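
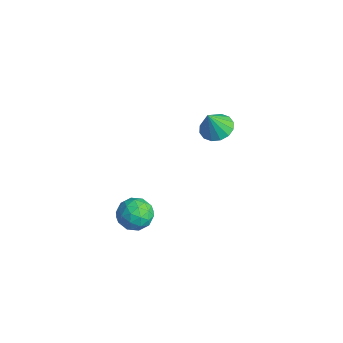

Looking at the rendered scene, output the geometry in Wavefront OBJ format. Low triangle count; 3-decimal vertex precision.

v -0.662 -1.853 1.511
v -0.061 -1.998 1.005
v -1.479 -2.462 0.715
v -0.878 -2.607 0.209
v -0.902 -2.976 0.918
v -0.397 -2.6 1.409
v -1.143 -1.86 0.311
v -0.638 -1.484 0.802
v -0.358 -2.003 0.263
v -0.209 -2.692 0.638
v -1.331 -1.768 1.082
v -1.182 -2.457 1.457
v -0.29 -1.872 1.328
v -1.25 -2.588 0.392
v -1.264 -2.805 0.809
v -0.911 -2.89 0.511
v -0.487 -2.225 1.565
v -0.134 -2.311 1.268
v -0.628 -2.886 1.217
v -1.406 -2.149 0.452
v -1.053 -2.235 0.155
v -0.629 -1.57 1.209
v -0.276 -1.655 0.911
v -0.912 -1.574 0.503
v -0.111 -1.96 0.594
v -0.592 -2.318 0.127
v -0.747 -1.879 0.186
v -0.451 -1.658 0.475
v -0.024 -2.365 0.815
v -0.504 -2.724 0.347
v -0.518 -2.94 0.763
v -0.221 -2.719 1.052
v -0.198 -2.368 0.379
v -1.036 -1.736 1.373
v -1.516 -2.095 0.905
v -1.319 -1.741 0.668
v -1.022 -1.52 0.957
v -0.948 -2.142 1.593
v -1.429 -2.5 1.126
v -1.089 -2.802 1.245
v -0.793 -2.581 1.534
v -1.342 -2.092 1.341
v -3.556 3.039 1.6
v -2.983 3.501 1.746
v -3.444 2.541 2.74
v -3.3 3.694 1.861
v -3.685 3.712 1.906
v -4.036 3.549 1.869
v -4.257 3.25 1.76
v -4.291 2.894 1.608
v -4.128 2.577 1.454
v -3.811 2.384 1.338
v -3.426 2.367 1.293
v -3.076 2.53 1.33
v -2.854 2.829 1.439
v -2.82 3.185 1.591
f 1 38 17
f 38 12 41
f 17 41 6
f 38 41 17
f 1 17 13
f 17 6 18
f 13 18 2
f 17 18 13
f 1 13 22
f 13 2 23
f 22 23 8
f 13 23 22
f 1 22 34
f 22 8 37
f 34 37 11
f 22 37 34
f 1 34 38
f 34 11 42
f 38 42 12
f 34 42 38
f 2 18 29
f 18 6 32
f 29 32 10
f 18 32 29
f 6 41 19
f 41 12 40
f 19 40 5
f 41 40 19
f 12 42 39
f 42 11 35
f 39 35 3
f 42 35 39
f 11 37 36
f 37 8 24
f 36 24 7
f 37 24 36
f 8 23 28
f 23 2 25
f 28 25 9
f 23 25 28
f 4 30 16
f 30 10 31
f 16 31 5
f 30 31 16
f 4 16 14
f 16 5 15
f 14 15 3
f 16 15 14
f 4 14 21
f 14 3 20
f 21 20 7
f 14 20 21
f 4 21 26
f 21 7 27
f 26 27 9
f 21 27 26
f 4 26 30
f 26 9 33
f 30 33 10
f 26 33 30
f 5 31 19
f 31 10 32
f 19 32 6
f 31 32 19
f 3 15 39
f 15 5 40
f 39 40 12
f 15 40 39
f 7 20 36
f 20 3 35
f 36 35 11
f 20 35 36
f 9 27 28
f 27 7 24
f 28 24 8
f 27 24 28
f 10 33 29
f 33 9 25
f 29 25 2
f 33 25 29
f 44 43 46
f 44 46 45
f 46 43 47
f 46 47 45
f 47 43 48
f 47 48 45
f 48 43 49
f 48 49 45
f 49 43 50
f 49 50 45
f 50 43 51
f 50 51 45
f 51 43 52
f 51 52 45
f 52 43 53
f 52 53 45
f 53 43 54
f 53 54 45
f 54 43 55
f 54 55 45
f 55 43 56
f 55 56 45
f 56 43 44
f 56 44 45



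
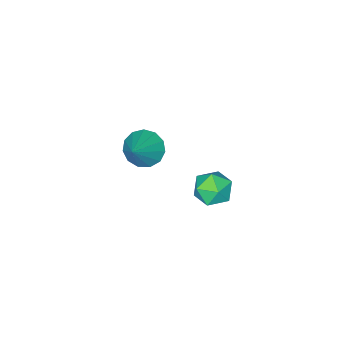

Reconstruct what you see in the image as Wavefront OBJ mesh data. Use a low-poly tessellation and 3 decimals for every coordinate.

v -2.031 4.279 0.015
v -1.624 4.571 -0.608
v -1.416 3.149 -0.112
v -1.009 3.441 -0.735
v -0.866 3.718 0
v -1.246 4.417 0.079
v -1.794 3.303 -0.799
v -2.174 4.002 -0.72
v -1.478 3.968 -1.111
v -0.904 4.224 -0.617
v -2.136 3.496 -0.103
v -1.562 3.752 0.391
v -2.387 -0.705 -2.262
v -1.783 -0.94 -2.78
v -1.313 -0.155 -1.258
v -1.897 -0.502 -2.899
v -2.166 -0.128 -2.816
v -2.505 0.062 -2.556
v -2.807 0.008 -2.203
v -2.976 -0.272 -1.869
v -2.958 -0.689 -1.659
v -2.759 -1.112 -1.641
v -2.442 -1.406 -1.819
v -2.107 -1.477 -2.138
v -1.862 -1.303 -2.497
f 1 12 6
f 1 6 2
f 1 2 8
f 1 8 11
f 1 11 12
f 2 6 10
f 6 12 5
f 12 11 3
f 11 8 7
f 8 2 9
f 4 10 5
f 4 5 3
f 4 3 7
f 4 7 9
f 4 9 10
f 5 10 6
f 3 5 12
f 7 3 11
f 9 7 8
f 10 9 2
f 14 13 16
f 14 16 15
f 16 13 17
f 16 17 15
f 17 13 18
f 17 18 15
f 18 13 19
f 18 19 15
f 19 13 20
f 19 20 15
f 20 13 21
f 20 21 15
f 21 13 22
f 21 22 15
f 22 13 23
f 22 23 15
f 23 13 24
f 23 24 15
f 24 13 25
f 24 25 15
f 25 13 14
f 25 14 15



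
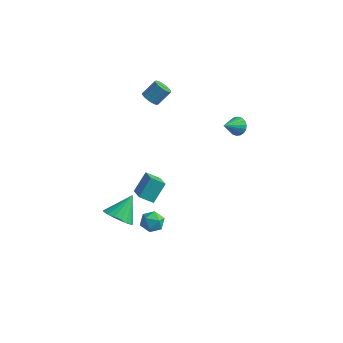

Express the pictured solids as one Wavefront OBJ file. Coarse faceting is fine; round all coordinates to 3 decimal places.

v -2.589 -1.842 -3.647
v -2.42 -0.93 -2.666
v -3.492 -0.947 -4.323
v -3.323 -0.035 -3.342
v -1.897 -1.485 -4.098
v -1.728 -0.573 -3.117
v -2.8 -0.59 -4.774
v -2.631 0.322 -3.793
v -3.54 0.805 2.205
v -3.22 1.05 1.83
v -2.801 1.68 2.601
v -3.12 1.435 2.975
v -3.422 1.188 1.828
v -3.003 1.818 2.598
v -3.648 1.25 1.9
v -3.229 1.88 2.67
v -3.852 1.223 2.032
v -3.433 1.854 2.803
v -3.994 1.114 2.199
v -3.575 1.745 2.969
v -4.046 0.944 2.367
v -3.627 1.574 3.137
v -3.998 0.746 2.503
v -3.579 1.376 3.273
v -3.859 0.56 2.579
v -3.44 1.19 3.35
v -3.657 0.422 2.582
v -3.238 1.052 3.352
v -3.431 0.36 2.51
v -3.012 0.99 3.28
v -3.227 0.386 2.377
v -2.808 1.017 3.148
v -3.085 0.495 2.211
v -2.666 1.126 2.981
v -3.033 0.666 2.043
v -2.614 1.296 2.813
v -3.081 0.864 1.907
v -2.662 1.494 2.677
v -0.759 -3.158 -3.101
v -0.349 -3.402 -3.619
v -0.671 -4.158 -2.561
v -0.261 -4.402 -3.079
v -0.021 -3.9 -2.648
v -0.075 -3.282 -2.982
v -0.945 -4.278 -3.198
v -0.999 -3.66 -3.532
v -0.464 -4.095 -3.68
v 0.106 -3.861 -3.34
v -1.126 -3.699 -2.84
v -0.556 -3.465 -2.5
v -2.865 -3.46 -4.261
v -2.05 -3.276 -4.594
v -2.675 -2.3 -3.159
v -2.289 -3.035 -4.807
v -2.643 -2.878 -4.911
v -3.04 -2.837 -4.886
v -3.403 -2.918 -4.738
v -3.659 -3.107 -4.494
v -3.759 -3.366 -4.205
v -3.681 -3.643 -3.927
v -3.441 -3.884 -3.714
v -3.088 -4.041 -3.61
v -2.69 -4.083 -3.635
v -2.327 -4.001 -3.784
v -2.071 -3.812 -4.027
v -1.972 -3.554 -4.316
v 2.214 0.06 3.167
v 2.708 0.117 3.465
v 1.946 -0.88 3.793
v 2.541 0.257 3.604
v 2.31 0.358 3.656
v 2.059 0.399 3.611
v 1.839 0.374 3.479
v 1.693 0.286 3.285
v 1.65 0.154 3.067
v 1.719 0.003 2.87
v 1.886 -0.137 2.731
v 2.118 -0.238 2.679
v 2.369 -0.28 2.724
v 2.589 -0.254 2.856
v 2.735 -0.167 3.05
v 2.777 -0.034 3.268
f 2 4 1
f 5 2 1
f 1 4 3
f 3 5 1
f 2 8 4
f 6 2 5
f 6 8 2
f 4 8 3
f 7 5 3
f 3 8 7
f 7 6 5
f 8 6 7
f 10 9 13
f 10 13 11
f 11 13 14
f 11 14 12
f 13 9 15
f 13 15 14
f 14 15 16
f 14 16 12
f 15 9 17
f 15 17 16
f 16 17 18
f 16 18 12
f 17 9 19
f 17 19 18
f 18 19 20
f 18 20 12
f 19 9 21
f 19 21 20
f 20 21 22
f 20 22 12
f 21 9 23
f 21 23 22
f 22 23 24
f 22 24 12
f 23 9 25
f 23 25 24
f 24 25 26
f 24 26 12
f 25 9 27
f 25 27 26
f 26 27 28
f 26 28 12
f 27 9 29
f 27 29 28
f 28 29 30
f 28 30 12
f 29 9 31
f 29 31 30
f 30 31 32
f 30 32 12
f 31 9 33
f 31 33 32
f 32 33 34
f 32 34 12
f 33 9 35
f 33 35 34
f 34 35 36
f 34 36 12
f 35 9 37
f 35 37 36
f 36 37 38
f 36 38 12
f 37 9 10
f 37 10 38
f 38 10 11
f 38 11 12
f 39 50 44
f 39 44 40
f 39 40 46
f 39 46 49
f 39 49 50
f 40 44 48
f 44 50 43
f 50 49 41
f 49 46 45
f 46 40 47
f 42 48 43
f 42 43 41
f 42 41 45
f 42 45 47
f 42 47 48
f 43 48 44
f 41 43 50
f 45 41 49
f 47 45 46
f 48 47 40
f 52 51 54
f 52 54 53
f 54 51 55
f 54 55 53
f 55 51 56
f 55 56 53
f 56 51 57
f 56 57 53
f 57 51 58
f 57 58 53
f 58 51 59
f 58 59 53
f 59 51 60
f 59 60 53
f 60 51 61
f 60 61 53
f 61 51 62
f 61 62 53
f 62 51 63
f 62 63 53
f 63 51 64
f 63 64 53
f 64 51 65
f 64 65 53
f 65 51 66
f 65 66 53
f 66 51 52
f 66 52 53
f 68 67 70
f 68 70 69
f 70 67 71
f 70 71 69
f 71 67 72
f 71 72 69
f 72 67 73
f 72 73 69
f 73 67 74
f 73 74 69
f 74 67 75
f 74 75 69
f 75 67 76
f 75 76 69
f 76 67 77
f 76 77 69
f 77 67 78
f 77 78 69
f 78 67 79
f 78 79 69
f 79 67 80
f 79 80 69
f 80 67 81
f 80 81 69
f 81 67 82
f 81 82 69
f 82 67 68
f 82 68 69



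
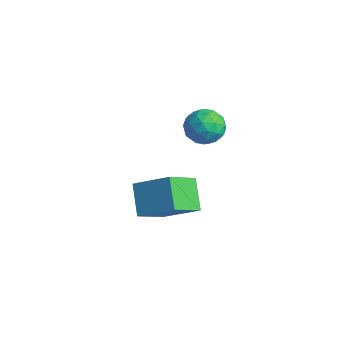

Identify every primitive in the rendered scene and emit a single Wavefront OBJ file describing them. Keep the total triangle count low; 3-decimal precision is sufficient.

v -1.614 0.24 2.464
v -1.029 0.748 1.8
v -0.991 -1.188 1.92
v -0.406 -0.68 1.256
v -0.217 -0.615 2.256
v -0.602 0.268 2.592
v -1.418 -0.708 1.128
v -1.803 0.175 1.464
v -0.908 0.162 0.974
v -0.166 0.22 1.671
v -1.854 -0.66 2.049
v -1.112 -0.602 2.746
v -1.376 0.62 2.18
v -0.644 -1.06 1.54
v -0.533 -1.021 2.128
v -0.189 -0.723 1.738
v -1.125 0.338 2.645
v -0.781 0.636 2.255
v -0.304 -0.165 2.523
v -1.239 -1.076 1.465
v -0.895 -0.778 1.075
v -1.831 0.283 1.982
v -1.487 0.581 1.592
v -1.716 -0.275 1.197
v -0.961 0.573 1.304
v -0.595 -0.266 0.984
v -1.19 -0.283 0.909
v -1.416 0.236 1.106
v -0.525 0.607 1.714
v -0.159 -0.232 1.394
v -0.048 -0.194 1.982
v -0.274 0.325 2.18
v -0.454 0.263 1.228
v -1.861 -0.208 2.326
v -1.495 -1.047 2.006
v -1.746 -0.765 1.54
v -1.972 -0.246 1.738
v -1.425 -0.174 2.736
v -1.059 -1.013 2.416
v -0.604 -0.676 2.614
v -0.83 -0.157 2.811
v -1.566 -0.703 2.492
v -1.942 -3.245 -3.63
v -3.149 -2.677 -2.437
v -2.247 -1.59 -4.728
v -3.455 -1.022 -3.536
v -0.425 -2.258 -2.564
v -1.633 -1.69 -1.372
v -0.731 -0.603 -3.663
v -1.938 -0.035 -2.47
f 1 38 17
f 38 12 41
f 17 41 6
f 38 41 17
f 1 17 13
f 17 6 18
f 13 18 2
f 17 18 13
f 1 13 22
f 13 2 23
f 22 23 8
f 13 23 22
f 1 22 34
f 22 8 37
f 34 37 11
f 22 37 34
f 1 34 38
f 34 11 42
f 38 42 12
f 34 42 38
f 2 18 29
f 18 6 32
f 29 32 10
f 18 32 29
f 6 41 19
f 41 12 40
f 19 40 5
f 41 40 19
f 12 42 39
f 42 11 35
f 39 35 3
f 42 35 39
f 11 37 36
f 37 8 24
f 36 24 7
f 37 24 36
f 8 23 28
f 23 2 25
f 28 25 9
f 23 25 28
f 4 30 16
f 30 10 31
f 16 31 5
f 30 31 16
f 4 16 14
f 16 5 15
f 14 15 3
f 16 15 14
f 4 14 21
f 14 3 20
f 21 20 7
f 14 20 21
f 4 21 26
f 21 7 27
f 26 27 9
f 21 27 26
f 4 26 30
f 26 9 33
f 30 33 10
f 26 33 30
f 5 31 19
f 31 10 32
f 19 32 6
f 31 32 19
f 3 15 39
f 15 5 40
f 39 40 12
f 15 40 39
f 7 20 36
f 20 3 35
f 36 35 11
f 20 35 36
f 9 27 28
f 27 7 24
f 28 24 8
f 27 24 28
f 10 33 29
f 33 9 25
f 29 25 2
f 33 25 29
f 44 46 43
f 47 44 43
f 43 46 45
f 45 47 43
f 44 50 46
f 48 44 47
f 48 50 44
f 46 50 45
f 49 47 45
f 45 50 49
f 49 48 47
f 50 48 49



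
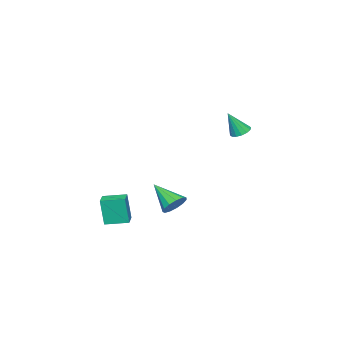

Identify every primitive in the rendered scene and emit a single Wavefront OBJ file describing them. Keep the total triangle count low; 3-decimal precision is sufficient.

v 1.458 -3.725 -4.564
v 1.475 -3.961 -2.961
v 0.877 -2.598 -4.392
v 0.894 -2.834 -2.789
v 2.286 -3.306 -4.511
v 2.303 -3.542 -2.908
v 1.705 -2.179 -4.339
v 1.722 -2.415 -2.736
v -0.108 3.176 2.525
v 0.428 3.264 2.355
v 0.368 2.724 3.795
v 0.344 3.519 2.477
v 0.139 3.682 2.613
v -0.133 3.71 2.724
v -0.398 3.594 2.783
v -0.586 3.366 2.772
v -0.645 3.088 2.695
v -0.561 2.833 2.573
v -0.355 2.67 2.437
v -0.084 2.643 2.326
v 0.181 2.758 2.267
v 0.369 2.986 2.278
v -0.468 -0.831 -3.596
v 0.287 -0.981 -3.61
v -0.732 -2.269 -2.544
v 0.221 -0.72 -3.27
v -0.065 -0.494 -3.033
v -0.478 -0.376 -2.975
v -0.888 -0.402 -3.114
v -1.165 -0.565 -3.406
v -1.221 -0.812 -3.758
v -1.038 -1.065 -4.058
v -0.674 -1.245 -4.212
v -0.244 -1.293 -4.17
v 0.114 -1.194 -3.946
f 2 4 1
f 5 2 1
f 1 4 3
f 3 5 1
f 2 8 4
f 6 2 5
f 6 8 2
f 4 8 3
f 7 5 3
f 3 8 7
f 7 6 5
f 8 6 7
f 10 9 12
f 10 12 11
f 12 9 13
f 12 13 11
f 13 9 14
f 13 14 11
f 14 9 15
f 14 15 11
f 15 9 16
f 15 16 11
f 16 9 17
f 16 17 11
f 17 9 18
f 17 18 11
f 18 9 19
f 18 19 11
f 19 9 20
f 19 20 11
f 20 9 21
f 20 21 11
f 21 9 22
f 21 22 11
f 22 9 10
f 22 10 11
f 24 23 26
f 24 26 25
f 26 23 27
f 26 27 25
f 27 23 28
f 27 28 25
f 28 23 29
f 28 29 25
f 29 23 30
f 29 30 25
f 30 23 31
f 30 31 25
f 31 23 32
f 31 32 25
f 32 23 33
f 32 33 25
f 33 23 34
f 33 34 25
f 34 23 35
f 34 35 25
f 35 23 24
f 35 24 25



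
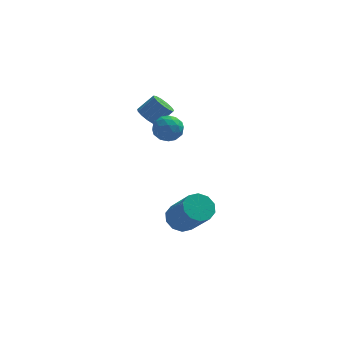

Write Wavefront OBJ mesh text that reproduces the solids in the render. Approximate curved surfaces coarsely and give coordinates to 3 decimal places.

v -4.181 3.106 1.862
v -3.771 2.712 1.568
v -3.029 2.92 2.325
v -3.439 3.314 2.618
v -3.717 3.039 1.425
v -2.975 3.247 2.182
v -3.811 3.387 1.422
v -3.069 3.595 2.178
v -4.022 3.646 1.557
v -3.28 3.854 2.314
v -4.284 3.734 1.79
v -3.542 3.942 2.547
v -4.513 3.622 2.045
v -3.771 3.83 2.802
v -4.636 3.346 2.242
v -3.894 3.554 2.999
v -4.615 2.994 2.318
v -3.873 3.202 3.075
v -4.456 2.678 2.249
v -3.714 2.886 3.006
v -4.21 2.497 2.057
v -3.468 2.705 2.814
v -3.954 2.51 1.803
v -3.213 2.718 2.56
v -2.71 1.48 -3.911
v -2.007 1.859 -3.966
v -1.248 0.679 -2.404
v -1.95 0.3 -2.349
v -2.289 2.105 -3.643
v -1.53 0.926 -2.081
v -2.732 2.113 -3.423
v -1.972 0.933 -1.86
v -3.166 1.879 -3.389
v -2.406 0.699 -1.826
v -3.426 1.492 -3.554
v -2.666 0.312 -1.992
v -3.412 1.101 -3.856
v -2.653 -0.079 -2.294
v -3.13 0.854 -4.179
v -2.371 -0.325 -2.617
v -2.688 0.847 -4.4
v -1.928 -0.333 -2.837
v -2.254 1.081 -4.434
v -1.494 -0.099 -2.871
v -1.994 1.468 -4.268
v -1.234 0.288 -2.706
v -3.134 1.661 2.223
v -2.684 1.247 2.669
v -3.956 0.753 2.211
v -3.506 0.339 2.657
v -3.845 0.958 2.931
v -3.337 1.519 2.939
v -3.303 0.481 1.941
v -2.795 1.042 1.949
v -2.788 0.517 2.495
v -3.123 0.812 3.107
v -3.517 1.188 1.773
v -3.852 1.483 2.385
v -2.836 1.533 2.448
v -3.804 0.467 2.432
v -4.003 0.83 2.594
v -3.738 0.587 2.856
v -3.22 1.693 2.606
v -2.956 1.45 2.868
v -3.638 1.28 3.022
v -3.684 0.55 2.012
v -3.42 0.307 2.274
v -2.902 1.413 2.024
v -2.637 1.17 2.286
v -3.002 0.72 1.858
v -2.634 0.861 2.607
v -3.117 0.328 2.6
v -2.998 0.411 2.179
v -2.699 0.741 2.184
v -2.83 1.035 2.967
v -3.314 0.501 2.959
v -3.513 0.865 3.12
v -3.214 1.195 3.125
v -2.892 0.606 2.864
v -3.326 1.499 1.921
v -3.81 0.965 1.913
v -3.426 0.805 1.755
v -3.127 1.135 1.76
v -3.523 1.672 2.28
v -4.006 1.139 2.273
v -3.941 1.259 2.696
v -3.642 1.589 2.701
v -3.748 1.394 2.016
f 2 1 5
f 2 5 3
f 3 5 6
f 3 6 4
f 5 1 7
f 5 7 6
f 6 7 8
f 6 8 4
f 7 1 9
f 7 9 8
f 8 9 10
f 8 10 4
f 9 1 11
f 9 11 10
f 10 11 12
f 10 12 4
f 11 1 13
f 11 13 12
f 12 13 14
f 12 14 4
f 13 1 15
f 13 15 14
f 14 15 16
f 14 16 4
f 15 1 17
f 15 17 16
f 16 17 18
f 16 18 4
f 17 1 19
f 17 19 18
f 18 19 20
f 18 20 4
f 19 1 21
f 19 21 20
f 20 21 22
f 20 22 4
f 21 1 23
f 21 23 22
f 22 23 24
f 22 24 4
f 23 1 2
f 23 2 24
f 24 2 3
f 24 3 4
f 26 25 29
f 26 29 27
f 27 29 30
f 27 30 28
f 29 25 31
f 29 31 30
f 30 31 32
f 30 32 28
f 31 25 33
f 31 33 32
f 32 33 34
f 32 34 28
f 33 25 35
f 33 35 34
f 34 35 36
f 34 36 28
f 35 25 37
f 35 37 36
f 36 37 38
f 36 38 28
f 37 25 39
f 37 39 38
f 38 39 40
f 38 40 28
f 39 25 41
f 39 41 40
f 40 41 42
f 40 42 28
f 41 25 43
f 41 43 42
f 42 43 44
f 42 44 28
f 43 25 45
f 43 45 44
f 44 45 46
f 44 46 28
f 45 25 26
f 45 26 46
f 46 26 27
f 46 27 28
f 47 84 63
f 84 58 87
f 63 87 52
f 84 87 63
f 47 63 59
f 63 52 64
f 59 64 48
f 63 64 59
f 47 59 68
f 59 48 69
f 68 69 54
f 59 69 68
f 47 68 80
f 68 54 83
f 80 83 57
f 68 83 80
f 47 80 84
f 80 57 88
f 84 88 58
f 80 88 84
f 48 64 75
f 64 52 78
f 75 78 56
f 64 78 75
f 52 87 65
f 87 58 86
f 65 86 51
f 87 86 65
f 58 88 85
f 88 57 81
f 85 81 49
f 88 81 85
f 57 83 82
f 83 54 70
f 82 70 53
f 83 70 82
f 54 69 74
f 69 48 71
f 74 71 55
f 69 71 74
f 50 76 62
f 76 56 77
f 62 77 51
f 76 77 62
f 50 62 60
f 62 51 61
f 60 61 49
f 62 61 60
f 50 60 67
f 60 49 66
f 67 66 53
f 60 66 67
f 50 67 72
f 67 53 73
f 72 73 55
f 67 73 72
f 50 72 76
f 72 55 79
f 76 79 56
f 72 79 76
f 51 77 65
f 77 56 78
f 65 78 52
f 77 78 65
f 49 61 85
f 61 51 86
f 85 86 58
f 61 86 85
f 53 66 82
f 66 49 81
f 82 81 57
f 66 81 82
f 55 73 74
f 73 53 70
f 74 70 54
f 73 70 74
f 56 79 75
f 79 55 71
f 75 71 48
f 79 71 75



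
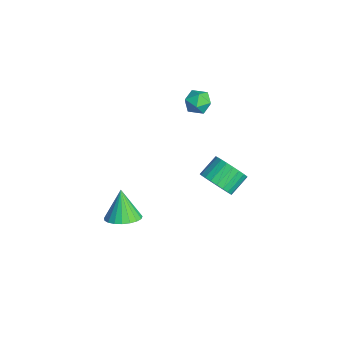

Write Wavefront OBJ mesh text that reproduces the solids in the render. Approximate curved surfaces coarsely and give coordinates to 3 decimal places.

v 2.748 -3.726 -0.63
v 3.5 -3.595 -0.28
v 2.092 -3.654 0.75
v 3.393 -3.269 -0.348
v 3.175 -3.023 -0.464
v 2.883 -2.898 -0.61
v 2.568 -2.916 -0.759
v 2.283 -3.075 -0.885
v 2.079 -3.346 -0.968
v 1.991 -3.683 -0.992
v 2.033 -4.027 -0.954
v 2.199 -4.32 -0.859
v 2.46 -4.51 -0.726
v 2.77 -4.564 -0.575
v 3.077 -4.474 -0.434
v 3.327 -4.254 -0.327
v 3.476 -3.943 -0.273
v -0.001 1.255 -2.234
v 0.797 1.368 -1.813
v 0.32 2.257 -1.145
v -0.479 2.145 -1.566
v 0.831 1.592 -2.086
v 0.354 2.481 -1.419
v 0.738 1.764 -2.383
v 0.261 2.653 -1.715
v 0.533 1.859 -2.656
v 0.056 2.748 -1.988
v 0.246 1.862 -2.865
v -0.231 2.751 -2.198
v -0.079 1.773 -2.978
v -0.556 2.662 -2.311
v -0.391 1.605 -2.978
v -0.869 2.494 -2.31
v -0.645 1.384 -2.864
v -1.122 2.273 -2.197
v -0.8 1.143 -2.655
v -1.277 2.032 -1.987
v -0.834 0.919 -2.381
v -1.311 1.808 -1.714
v -0.741 0.747 -2.085
v -1.218 1.636 -1.417
v -0.536 0.652 -1.812
v -1.013 1.541 -1.144
v -0.249 0.649 -1.602
v -0.726 1.538 -0.935
v 0.076 0.738 -1.489
v -0.401 1.627 -0.822
v 0.389 0.906 -1.49
v -0.089 1.795 -0.822
v 0.642 1.127 -1.603
v 0.165 2.016 -0.936
v -0.597 0.994 4.1
v 0.095 0.936 3.976
v -0.775 0.004 3.564
v -0.083 -0.054 3.44
v -0.33 -0.115 4.097
v -0.22 0.497 4.429
v -0.46 0.443 3.111
v -0.35 1.055 3.443
v 0.179 0.596 3.366
v 0.259 0.251 3.975
v -0.939 0.689 3.565
v -0.859 0.344 4.174
f 2 1 4
f 2 4 3
f 4 1 5
f 4 5 3
f 5 1 6
f 5 6 3
f 6 1 7
f 6 7 3
f 7 1 8
f 7 8 3
f 8 1 9
f 8 9 3
f 9 1 10
f 9 10 3
f 10 1 11
f 10 11 3
f 11 1 12
f 11 12 3
f 12 1 13
f 12 13 3
f 13 1 14
f 13 14 3
f 14 1 15
f 14 15 3
f 15 1 16
f 15 16 3
f 16 1 17
f 16 17 3
f 17 1 2
f 17 2 3
f 19 18 22
f 19 22 20
f 20 22 23
f 20 23 21
f 22 18 24
f 22 24 23
f 23 24 25
f 23 25 21
f 24 18 26
f 24 26 25
f 25 26 27
f 25 27 21
f 26 18 28
f 26 28 27
f 27 28 29
f 27 29 21
f 28 18 30
f 28 30 29
f 29 30 31
f 29 31 21
f 30 18 32
f 30 32 31
f 31 32 33
f 31 33 21
f 32 18 34
f 32 34 33
f 33 34 35
f 33 35 21
f 34 18 36
f 34 36 35
f 35 36 37
f 35 37 21
f 36 18 38
f 36 38 37
f 37 38 39
f 37 39 21
f 38 18 40
f 38 40 39
f 39 40 41
f 39 41 21
f 40 18 42
f 40 42 41
f 41 42 43
f 41 43 21
f 42 18 44
f 42 44 43
f 43 44 45
f 43 45 21
f 44 18 46
f 44 46 45
f 45 46 47
f 45 47 21
f 46 18 48
f 46 48 47
f 47 48 49
f 47 49 21
f 48 18 50
f 48 50 49
f 49 50 51
f 49 51 21
f 50 18 19
f 50 19 51
f 51 19 20
f 51 20 21
f 52 63 57
f 52 57 53
f 52 53 59
f 52 59 62
f 52 62 63
f 53 57 61
f 57 63 56
f 63 62 54
f 62 59 58
f 59 53 60
f 55 61 56
f 55 56 54
f 55 54 58
f 55 58 60
f 55 60 61
f 56 61 57
f 54 56 63
f 58 54 62
f 60 58 59
f 61 60 53



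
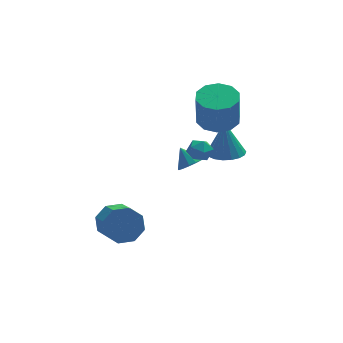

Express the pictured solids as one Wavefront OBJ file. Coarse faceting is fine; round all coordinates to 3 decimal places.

v 3.092 1.708 -1.769
v 4.021 1.574 -1.729
v 3.048 1.992 0.169
v 3.989 1.986 -1.79
v 3.779 2.344 -1.847
v 3.433 2.575 -1.889
v 3.02 2.635 -1.907
v 2.62 2.511 -1.898
v 2.314 2.228 -1.863
v 2.162 1.842 -1.81
v 2.194 1.429 -1.749
v 2.404 1.072 -1.691
v 2.75 0.84 -1.65
v 3.164 0.781 -1.632
v 3.563 0.905 -1.641
v 3.869 1.188 -1.676
v 1.417 1.63 -2.311
v 2.047 1.619 -1.963
v 0.983 2.19 -1.509
v 2.058 1.927 -2.172
v 1.897 2.156 -2.419
v 1.607 2.243 -2.636
v 1.267 2.166 -2.767
v 0.966 1.946 -2.775
v 0.787 1.641 -2.659
v 0.776 1.332 -2.45
v 0.937 1.104 -2.203
v 1.226 1.017 -1.985
v 1.567 1.093 -1.855
v 1.867 1.314 -1.846
v -2.6 -1.455 -3.505
v -2.188 -1.85 -4.314
v -2.027 -3.219 -3.563
v -2.44 -2.825 -2.755
v -1.676 -1.536 -3.851
v -1.515 -2.906 -3.101
v -1.706 -1.175 -3.186
v -1.545 -2.545 -2.435
v -2.26 -0.978 -2.707
v -2.099 -2.348 -1.957
v -3.013 -1.061 -2.697
v -2.852 -2.43 -1.946
v -3.525 -1.374 -3.159
v -3.364 -2.744 -2.409
v -3.495 -1.735 -3.825
v -3.334 -3.105 -3.074
v -2.941 -1.932 -4.303
v -2.78 -3.302 -3.553
v 0.685 -3.321 2.427
v 1.14 -3.447 2.861
v 0.38 -4.313 2.459
v 0.835 -4.439 2.893
v 0.334 -4.072 3.051
v 0.522 -3.46 3.032
v 0.998 -4.3 2.288
v 1.186 -3.688 2.269
v 1.334 -4.052 2.775
v 0.923 -3.911 3.247
v 0.597 -3.849 2.073
v 0.186 -3.708 2.545
v 2.657 1.581 0.737
v 3.447 2.231 0.924
v 3.332 1.85 2.731
v 2.543 1.199 2.543
v 2.9 2.567 0.96
v 2.786 2.186 2.767
v 2.26 2.526 0.911
v 2.146 2.145 2.718
v 1.772 2.124 0.795
v 1.658 1.743 2.602
v 1.622 1.514 0.657
v 1.508 1.133 2.464
v 1.868 0.93 0.549
v 1.753 0.549 2.356
v 2.414 0.594 0.513
v 2.3 0.213 2.32
v 3.054 0.635 0.562
v 2.94 0.254 2.369
v 3.542 1.037 0.678
v 3.428 0.656 2.485
v 3.692 1.647 0.816
v 3.578 1.266 2.623
f 2 1 4
f 2 4 3
f 4 1 5
f 4 5 3
f 5 1 6
f 5 6 3
f 6 1 7
f 6 7 3
f 7 1 8
f 7 8 3
f 8 1 9
f 8 9 3
f 9 1 10
f 9 10 3
f 10 1 11
f 10 11 3
f 11 1 12
f 11 12 3
f 12 1 13
f 12 13 3
f 13 1 14
f 13 14 3
f 14 1 15
f 14 15 3
f 15 1 16
f 15 16 3
f 16 1 2
f 16 2 3
f 18 17 20
f 18 20 19
f 20 17 21
f 20 21 19
f 21 17 22
f 21 22 19
f 22 17 23
f 22 23 19
f 23 17 24
f 23 24 19
f 24 17 25
f 24 25 19
f 25 17 26
f 25 26 19
f 26 17 27
f 26 27 19
f 27 17 28
f 27 28 19
f 28 17 29
f 28 29 19
f 29 17 30
f 29 30 19
f 30 17 18
f 30 18 19
f 32 31 35
f 32 35 33
f 33 35 36
f 33 36 34
f 35 31 37
f 35 37 36
f 36 37 38
f 36 38 34
f 37 31 39
f 37 39 38
f 38 39 40
f 38 40 34
f 39 31 41
f 39 41 40
f 40 41 42
f 40 42 34
f 41 31 43
f 41 43 42
f 42 43 44
f 42 44 34
f 43 31 45
f 43 45 44
f 44 45 46
f 44 46 34
f 45 31 47
f 45 47 46
f 46 47 48
f 46 48 34
f 47 31 32
f 47 32 48
f 48 32 33
f 48 33 34
f 49 60 54
f 49 54 50
f 49 50 56
f 49 56 59
f 49 59 60
f 50 54 58
f 54 60 53
f 60 59 51
f 59 56 55
f 56 50 57
f 52 58 53
f 52 53 51
f 52 51 55
f 52 55 57
f 52 57 58
f 53 58 54
f 51 53 60
f 55 51 59
f 57 55 56
f 58 57 50
f 62 61 65
f 62 65 63
f 63 65 66
f 63 66 64
f 65 61 67
f 65 67 66
f 66 67 68
f 66 68 64
f 67 61 69
f 67 69 68
f 68 69 70
f 68 70 64
f 69 61 71
f 69 71 70
f 70 71 72
f 70 72 64
f 71 61 73
f 71 73 72
f 72 73 74
f 72 74 64
f 73 61 75
f 73 75 74
f 74 75 76
f 74 76 64
f 75 61 77
f 75 77 76
f 76 77 78
f 76 78 64
f 77 61 79
f 77 79 78
f 78 79 80
f 78 80 64
f 79 61 81
f 79 81 80
f 80 81 82
f 80 82 64
f 81 61 62
f 81 62 82
f 82 62 63
f 82 63 64



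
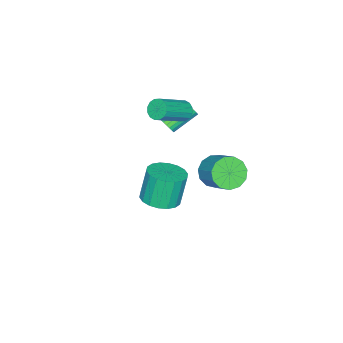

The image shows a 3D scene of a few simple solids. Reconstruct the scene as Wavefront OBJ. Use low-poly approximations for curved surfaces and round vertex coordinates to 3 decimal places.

v -3.03 -2.697 -1.551
v -2.864 -2.895 -1.112
v -4.044 -2.242 -0.37
v -4.21 -2.043 -0.809
v -2.763 -2.709 -1.117
v -3.944 -2.055 -0.374
v -2.709 -2.52 -1.196
v -3.889 -1.866 -0.454
v -2.71 -2.362 -1.338
v -3.89 -1.708 -0.595
v -2.766 -2.261 -1.516
v -3.947 -1.608 -0.773
v -2.869 -2.236 -1.7
v -4.049 -1.583 -0.958
v -2.998 -2.291 -1.859
v -4.179 -1.637 -1.116
v -3.134 -2.416 -1.964
v -4.314 -1.762 -1.222
v -3.251 -2.589 -1.998
v -4.432 -1.936 -1.256
v -3.33 -2.781 -1.955
v -4.511 -2.128 -1.212
v -3.357 -2.958 -1.842
v -4.538 -2.305 -1.099
v -3.328 -3.091 -1.678
v -4.508 -2.437 -0.936
v -3.247 -3.155 -1.493
v -4.427 -2.501 -0.751
v -3.128 -3.14 -1.318
v -4.309 -2.486 -0.576
v -2.993 -3.048 -1.183
v -4.173 -2.394 -0.441
v -3.472 -0.236 -4.323
v -2.959 0.079 -5.046
v -2.295 1.17 -4.099
v -2.808 0.856 -3.377
v -3.409 0.357 -5.05
v -2.746 1.448 -4.104
v -3.88 0.447 -4.824
v -3.217 1.538 -3.878
v -4.221 0.32 -4.439
v -3.557 1.412 -3.493
v -4.324 0.017 -4.018
v -3.661 1.108 -3.071
v -4.156 -0.367 -3.693
v -3.493 0.725 -2.746
v -3.772 -0.709 -3.568
v -3.108 0.383 -2.621
v -3.291 -0.9 -3.684
v -2.628 0.191 -2.737
v -2.869 -0.881 -4.002
v -2.205 0.21 -3.055
v -2.637 -0.657 -4.422
v -1.974 0.434 -3.476
v -2.671 -0.299 -4.811
v -2.007 0.792 -3.865
v -3.285 -1.966 -0.306
v -2.924 -1.892 -0.779
v -1.414 -2.4 0.293
v -1.775 -2.474 0.766
v -2.93 -1.615 -0.639
v -1.421 -2.123 0.433
v -3.032 -1.432 -0.409
v -1.522 -1.94 0.663
v -3.201 -1.392 -0.152
v -1.691 -1.9 0.92
v -3.393 -1.506 0.064
v -1.883 -2.014 1.136
v -3.556 -1.743 0.181
v -2.046 -2.252 1.253
v -3.646 -2.04 0.167
v -2.136 -2.548 1.239
v -3.639 -2.317 0.027
v -2.13 -2.825 1.099
v -3.538 -2.5 -0.203
v -2.028 -3.008 0.869
v -3.369 -2.54 -0.46
v -1.859 -3.048 0.612
v -3.177 -2.426 -0.676
v -1.667 -2.934 0.396
v -3.014 -2.188 -0.793
v -1.504 -2.697 0.279
v 2.32 0.082 -1.318
v 2.862 -0.669 -1.11
v 2.383 -0.573 0.487
v 1.84 0.178 0.278
v 3.126 -0.344 -1.051
v 2.647 -0.247 0.546
v 3.229 0.066 -1.045
v 2.75 0.162 0.552
v 3.152 0.479 -1.093
v 2.673 0.575 0.504
v 2.911 0.813 -1.185
v 2.432 0.91 0.412
v 2.552 1.003 -1.304
v 2.073 1.099 0.293
v 2.147 1.01 -1.426
v 1.668 1.106 0.171
v 1.777 0.833 -1.527
v 1.298 0.929 0.07
v 1.513 0.507 -1.586
v 1.034 0.604 0.011
v 1.41 0.098 -1.592
v 0.931 0.194 0.005
v 1.487 -0.315 -1.544
v 1.008 -0.219 0.053
v 1.728 -0.65 -1.452
v 1.249 -0.553 0.145
v 2.087 -0.839 -1.333
v 1.608 -0.743 0.264
v 2.492 -0.846 -1.211
v 2.013 -0.75 0.386
f 2 1 5
f 2 5 3
f 3 5 6
f 3 6 4
f 5 1 7
f 5 7 6
f 6 7 8
f 6 8 4
f 7 1 9
f 7 9 8
f 8 9 10
f 8 10 4
f 9 1 11
f 9 11 10
f 10 11 12
f 10 12 4
f 11 1 13
f 11 13 12
f 12 13 14
f 12 14 4
f 13 1 15
f 13 15 14
f 14 15 16
f 14 16 4
f 15 1 17
f 15 17 16
f 16 17 18
f 16 18 4
f 17 1 19
f 17 19 18
f 18 19 20
f 18 20 4
f 19 1 21
f 19 21 20
f 20 21 22
f 20 22 4
f 21 1 23
f 21 23 22
f 22 23 24
f 22 24 4
f 23 1 25
f 23 25 24
f 24 25 26
f 24 26 4
f 25 1 27
f 25 27 26
f 26 27 28
f 26 28 4
f 27 1 29
f 27 29 28
f 28 29 30
f 28 30 4
f 29 1 31
f 29 31 30
f 30 31 32
f 30 32 4
f 31 1 2
f 31 2 32
f 32 2 3
f 32 3 4
f 34 33 37
f 34 37 35
f 35 37 38
f 35 38 36
f 37 33 39
f 37 39 38
f 38 39 40
f 38 40 36
f 39 33 41
f 39 41 40
f 40 41 42
f 40 42 36
f 41 33 43
f 41 43 42
f 42 43 44
f 42 44 36
f 43 33 45
f 43 45 44
f 44 45 46
f 44 46 36
f 45 33 47
f 45 47 46
f 46 47 48
f 46 48 36
f 47 33 49
f 47 49 48
f 48 49 50
f 48 50 36
f 49 33 51
f 49 51 50
f 50 51 52
f 50 52 36
f 51 33 53
f 51 53 52
f 52 53 54
f 52 54 36
f 53 33 55
f 53 55 54
f 54 55 56
f 54 56 36
f 55 33 34
f 55 34 56
f 56 34 35
f 56 35 36
f 58 57 61
f 58 61 59
f 59 61 62
f 59 62 60
f 61 57 63
f 61 63 62
f 62 63 64
f 62 64 60
f 63 57 65
f 63 65 64
f 64 65 66
f 64 66 60
f 65 57 67
f 65 67 66
f 66 67 68
f 66 68 60
f 67 57 69
f 67 69 68
f 68 69 70
f 68 70 60
f 69 57 71
f 69 71 70
f 70 71 72
f 70 72 60
f 71 57 73
f 71 73 72
f 72 73 74
f 72 74 60
f 73 57 75
f 73 75 74
f 74 75 76
f 74 76 60
f 75 57 77
f 75 77 76
f 76 77 78
f 76 78 60
f 77 57 79
f 77 79 78
f 78 79 80
f 78 80 60
f 79 57 81
f 79 81 80
f 80 81 82
f 80 82 60
f 81 57 58
f 81 58 82
f 82 58 59
f 82 59 60
f 84 83 87
f 84 87 85
f 85 87 88
f 85 88 86
f 87 83 89
f 87 89 88
f 88 89 90
f 88 90 86
f 89 83 91
f 89 91 90
f 90 91 92
f 90 92 86
f 91 83 93
f 91 93 92
f 92 93 94
f 92 94 86
f 93 83 95
f 93 95 94
f 94 95 96
f 94 96 86
f 95 83 97
f 95 97 96
f 96 97 98
f 96 98 86
f 97 83 99
f 97 99 98
f 98 99 100
f 98 100 86
f 99 83 101
f 99 101 100
f 100 101 102
f 100 102 86
f 101 83 103
f 101 103 102
f 102 103 104
f 102 104 86
f 103 83 105
f 103 105 104
f 104 105 106
f 104 106 86
f 105 83 107
f 105 107 106
f 106 107 108
f 106 108 86
f 107 83 109
f 107 109 108
f 108 109 110
f 108 110 86
f 109 83 111
f 109 111 110
f 110 111 112
f 110 112 86
f 111 83 84
f 111 84 112
f 112 84 85
f 112 85 86



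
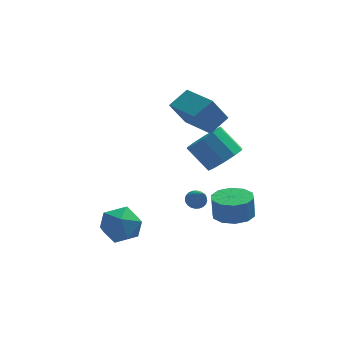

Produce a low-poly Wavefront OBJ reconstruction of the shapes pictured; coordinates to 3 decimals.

v 0.768 1.439 1.88
v -0.024 1.112 3.266
v -0.254 3.136 1.696
v -1.046 2.809 3.083
v 1.666 2.051 2.537
v 0.874 1.724 3.924
v 0.644 3.748 2.354
v -0.148 3.421 3.74
v -0.05 -0.153 -1.593
v 0.368 0.116 -1.409
v 0.23 -1.427 -0.367
v 0.215 0.194 -1.293
v 0.022 0.219 -1.223
v -0.182 0.188 -1.209
v -0.365 0.104 -1.254
v -0.501 -0.018 -1.35
v -0.569 -0.161 -1.483
v -0.557 -0.303 -1.633
v -0.468 -0.422 -1.777
v -0.316 -0.5 -1.893
v -0.123 -0.526 -1.963
v 0.081 -0.494 -1.977
v 0.265 -0.411 -1.933
v 0.401 -0.288 -1.837
v 0.468 -0.145 -1.703
v 0.456 -0.003 -1.553
v -3.65 -2.137 -2.081
v -2.89 -2.111 -1.28
v -4.49 -3.469 -1.24
v -3.73 -3.443 -0.439
v -4.443 -2.607 -0.551
v -3.923 -1.784 -1.071
v -3.457 -3.796 -1.449
v -2.937 -2.973 -1.969
v -2.77 -3.136 -0.89
v -3.38 -2.402 -0.335
v -4 -3.178 -2.185
v -4.61 -2.444 -1.63
v 1.583 2.272 -0.499
v 2.333 2.12 0.22
v 1.366 2.835 1.379
v 0.617 2.988 0.659
v 2.433 2.699 -0.054
v 1.466 3.415 1.105
v 2.209 3.116 -0.498
v 1.242 3.831 0.66
v 1.746 3.21 -0.943
v 0.779 3.925 0.216
v 1.221 2.946 -1.218
v 0.254 3.662 -0.06
v 0.834 2.425 -1.219
v -0.133 3.14 -0.06
v 0.734 1.845 -0.945
v -0.233 2.561 0.214
v 0.958 1.429 -0.5
v -0.009 2.144 0.658
v 1.421 1.335 -0.056
v 0.454 2.05 1.103
v 1.946 1.598 0.22
v 0.979 2.314 1.378
v 1.706 -0.191 -2.713
v 2.339 0.609 -2.741
v 2.286 0.691 -1.555
v 1.654 -0.109 -1.527
v 1.748 0.825 -2.782
v 1.695 0.908 -1.596
v 1.142 0.654 -2.797
v 1.089 0.737 -1.611
v 0.751 0.16 -2.78
v 0.698 0.242 -1.594
v 0.725 -0.469 -2.737
v 0.672 -0.386 -1.551
v 1.074 -0.991 -2.685
v 1.021 -0.909 -1.499
v 1.665 -1.208 -2.644
v 1.612 -1.125 -1.458
v 2.271 -1.037 -2.629
v 2.218 -0.954 -1.443
v 2.662 -0.542 -2.646
v 2.609 -0.46 -1.46
v 2.688 0.086 -2.689
v 2.635 0.169 -1.503
f 2 4 1
f 5 2 1
f 1 4 3
f 3 5 1
f 2 8 4
f 6 2 5
f 6 8 2
f 4 8 3
f 7 5 3
f 3 8 7
f 7 6 5
f 8 6 7
f 10 9 12
f 10 12 11
f 12 9 13
f 12 13 11
f 13 9 14
f 13 14 11
f 14 9 15
f 14 15 11
f 15 9 16
f 15 16 11
f 16 9 17
f 16 17 11
f 17 9 18
f 17 18 11
f 18 9 19
f 18 19 11
f 19 9 20
f 19 20 11
f 20 9 21
f 20 21 11
f 21 9 22
f 21 22 11
f 22 9 23
f 22 23 11
f 23 9 24
f 23 24 11
f 24 9 25
f 24 25 11
f 25 9 26
f 25 26 11
f 26 9 10
f 26 10 11
f 27 38 32
f 27 32 28
f 27 28 34
f 27 34 37
f 27 37 38
f 28 32 36
f 32 38 31
f 38 37 29
f 37 34 33
f 34 28 35
f 30 36 31
f 30 31 29
f 30 29 33
f 30 33 35
f 30 35 36
f 31 36 32
f 29 31 38
f 33 29 37
f 35 33 34
f 36 35 28
f 40 39 43
f 40 43 41
f 41 43 44
f 41 44 42
f 43 39 45
f 43 45 44
f 44 45 46
f 44 46 42
f 45 39 47
f 45 47 46
f 46 47 48
f 46 48 42
f 47 39 49
f 47 49 48
f 48 49 50
f 48 50 42
f 49 39 51
f 49 51 50
f 50 51 52
f 50 52 42
f 51 39 53
f 51 53 52
f 52 53 54
f 52 54 42
f 53 39 55
f 53 55 54
f 54 55 56
f 54 56 42
f 55 39 57
f 55 57 56
f 56 57 58
f 56 58 42
f 57 39 59
f 57 59 58
f 58 59 60
f 58 60 42
f 59 39 40
f 59 40 60
f 60 40 41
f 60 41 42
f 62 61 65
f 62 65 63
f 63 65 66
f 63 66 64
f 65 61 67
f 65 67 66
f 66 67 68
f 66 68 64
f 67 61 69
f 67 69 68
f 68 69 70
f 68 70 64
f 69 61 71
f 69 71 70
f 70 71 72
f 70 72 64
f 71 61 73
f 71 73 72
f 72 73 74
f 72 74 64
f 73 61 75
f 73 75 74
f 74 75 76
f 74 76 64
f 75 61 77
f 75 77 76
f 76 77 78
f 76 78 64
f 77 61 79
f 77 79 78
f 78 79 80
f 78 80 64
f 79 61 81
f 79 81 80
f 80 81 82
f 80 82 64
f 81 61 62
f 81 62 82
f 82 62 63
f 82 63 64



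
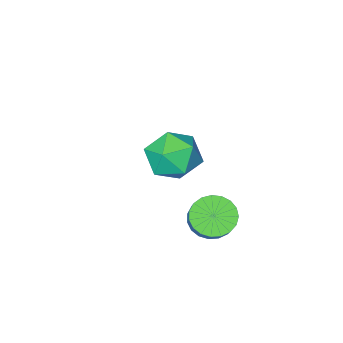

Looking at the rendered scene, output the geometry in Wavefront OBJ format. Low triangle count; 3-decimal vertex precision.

v 0.869 0.968 -2.585
v 1.697 0.904 -2.903
v 2.12 1.668 -1.953
v 1.291 1.732 -1.635
v 1.568 1.2 -3.083
v 1.991 1.964 -2.133
v 1.318 1.456 -3.178
v 1.741 2.22 -2.228
v 0.991 1.628 -3.17
v 1.414 2.392 -2.22
v 0.642 1.685 -3.061
v 1.065 2.449 -2.111
v 0.332 1.619 -2.869
v 0.755 2.383 -1.919
v 0.115 1.44 -2.629
v 0.538 2.204 -1.679
v 0.028 1.179 -2.381
v 0.451 1.943 -1.431
v 0.087 0.882 -2.168
v 0.51 1.646 -1.218
v 0.281 0.6 -2.027
v 0.704 1.364 -1.077
v 0.576 0.381 -1.983
v 0.999 1.145 -1.033
v 0.922 0.264 -2.043
v 1.345 1.028 -1.093
v 1.259 0.269 -2.196
v 1.682 1.033 -1.247
v 1.528 0.394 -2.417
v 1.951 1.158 -1.467
v 1.683 0.619 -2.667
v 2.106 1.383 -1.717
v 0.505 -2.808 -2.354
v 1.067 -2.935 -1.77
v -0.285 -2.872 -1.606
v 0.94 -2.326 -1.852
v 0.558 -1.999 -2.228
v 0.146 -2.146 -2.677
v -0.056 -2.68 -2.937
v 0.071 -3.289 -2.855
v 0.453 -3.616 -2.479
v 0.865 -3.47 -2.03
v 2.303 1.399 1.011
v 2.826 0.766 1.811
v 1.334 -0.086 0.469
v 1.857 -0.719 1.269
v 1.113 0.095 1.579
v 1.712 1.013 1.914
v 2.448 -0.333 0.366
v 3.047 0.585 0.701
v 2.916 -0.304 1.412
v 2.091 -0.04 2.162
v 2.069 0.72 0.118
v 1.244 0.984 0.868
f 2 1 5
f 2 5 3
f 3 5 6
f 3 6 4
f 5 1 7
f 5 7 6
f 6 7 8
f 6 8 4
f 7 1 9
f 7 9 8
f 8 9 10
f 8 10 4
f 9 1 11
f 9 11 10
f 10 11 12
f 10 12 4
f 11 1 13
f 11 13 12
f 12 13 14
f 12 14 4
f 13 1 15
f 13 15 14
f 14 15 16
f 14 16 4
f 15 1 17
f 15 17 16
f 16 17 18
f 16 18 4
f 17 1 19
f 17 19 18
f 18 19 20
f 18 20 4
f 19 1 21
f 19 21 20
f 20 21 22
f 20 22 4
f 21 1 23
f 21 23 22
f 22 23 24
f 22 24 4
f 23 1 25
f 23 25 24
f 24 25 26
f 24 26 4
f 25 1 27
f 25 27 26
f 26 27 28
f 26 28 4
f 27 1 29
f 27 29 28
f 28 29 30
f 28 30 4
f 29 1 31
f 29 31 30
f 30 31 32
f 30 32 4
f 31 1 2
f 31 2 32
f 32 2 3
f 32 3 4
f 34 33 36
f 34 36 35
f 36 33 37
f 36 37 35
f 37 33 38
f 37 38 35
f 38 33 39
f 38 39 35
f 39 33 40
f 39 40 35
f 40 33 41
f 40 41 35
f 41 33 42
f 41 42 35
f 42 33 34
f 42 34 35
f 43 54 48
f 43 48 44
f 43 44 50
f 43 50 53
f 43 53 54
f 44 48 52
f 48 54 47
f 54 53 45
f 53 50 49
f 50 44 51
f 46 52 47
f 46 47 45
f 46 45 49
f 46 49 51
f 46 51 52
f 47 52 48
f 45 47 54
f 49 45 53
f 51 49 50
f 52 51 44



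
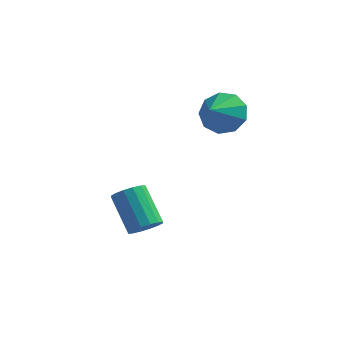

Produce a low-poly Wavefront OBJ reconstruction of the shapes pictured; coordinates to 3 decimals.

v 0.833 0.575 1.291
v 1.573 0.749 1.693
v 0.707 -0.455 1.969
v 1.124 0.995 1.983
v 0.539 1.044 1.949
v 0.091 0.874 1.608
v -0.01 0.564 1.118
v 0.284 0.259 0.709
v 0.834 0.102 0.573
v 1.384 0.167 0.772
v 1.676 0.422 1.215
v -0.888 -2.049 -3.015
v -0.424 -2.106 -2.608
v -1.309 -1.368 -1.497
v -1.772 -1.311 -1.905
v -0.372 -1.824 -2.754
v -1.257 -1.087 -1.643
v -0.459 -1.603 -2.969
v -1.344 -0.866 -1.859
v -0.66 -1.502 -3.198
v -1.545 -0.764 -2.087
v -0.923 -1.547 -3.377
v -1.807 -0.809 -2.267
v -1.176 -1.726 -3.459
v -2.06 -0.988 -2.349
v -1.351 -1.992 -3.423
v -2.236 -1.254 -2.312
v -1.403 -2.273 -3.277
v -2.288 -1.536 -2.166
v -1.316 -2.494 -3.061
v -2.201 -1.757 -1.951
v -1.115 -2.596 -2.833
v -2 -1.858 -1.722
v -0.853 -2.551 -2.653
v -1.737 -1.813 -1.543
v -0.6 -2.372 -2.571
v -1.484 -1.634 -1.461
f 2 1 4
f 2 4 3
f 4 1 5
f 4 5 3
f 5 1 6
f 5 6 3
f 6 1 7
f 6 7 3
f 7 1 8
f 7 8 3
f 8 1 9
f 8 9 3
f 9 1 10
f 9 10 3
f 10 1 11
f 10 11 3
f 11 1 2
f 11 2 3
f 13 12 16
f 13 16 14
f 14 16 17
f 14 17 15
f 16 12 18
f 16 18 17
f 17 18 19
f 17 19 15
f 18 12 20
f 18 20 19
f 19 20 21
f 19 21 15
f 20 12 22
f 20 22 21
f 21 22 23
f 21 23 15
f 22 12 24
f 22 24 23
f 23 24 25
f 23 25 15
f 24 12 26
f 24 26 25
f 25 26 27
f 25 27 15
f 26 12 28
f 26 28 27
f 27 28 29
f 27 29 15
f 28 12 30
f 28 30 29
f 29 30 31
f 29 31 15
f 30 12 32
f 30 32 31
f 31 32 33
f 31 33 15
f 32 12 34
f 32 34 33
f 33 34 35
f 33 35 15
f 34 12 36
f 34 36 35
f 35 36 37
f 35 37 15
f 36 12 13
f 36 13 37
f 37 13 14
f 37 14 15



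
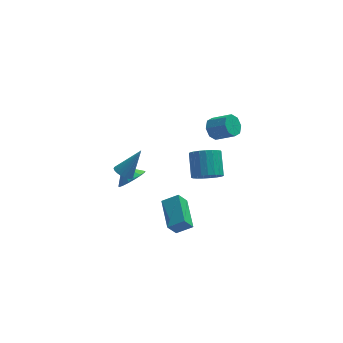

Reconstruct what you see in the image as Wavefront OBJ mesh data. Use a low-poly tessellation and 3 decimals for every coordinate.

v 3.1 -0.564 3.053
v 3.588 -0.207 2.645
v 4.589 -0.739 3.379
v 4.1 -1.096 3.787
v 3.422 0.09 3.088
v 4.422 -0.441 3.822
v 3.066 0.004 3.51
v 4.067 -0.528 4.244
v 2.73 -0.415 3.665
v 3.731 -0.947 4.399
v 2.611 -0.921 3.461
v 3.612 -1.453 4.195
v 2.778 -1.219 3.018
v 3.778 -1.75 3.752
v 3.133 -1.132 2.596
v 4.134 -1.664 3.33
v 3.469 -0.713 2.441
v 4.47 -1.245 3.175
v 0.178 -4.376 -1.967
v 1.117 -4.434 -1.417
v 0.012 -2.443 -1.478
v 0.952 -2.502 -0.929
v 0.688 -4.118 -2.811
v 1.628 -4.177 -2.262
v 0.523 -2.186 -2.323
v 1.462 -2.244 -1.773
v 2.705 -1.222 -0.658
v 3.274 -0.765 -1.219
v 3.264 0.519 -0.182
v 2.695 0.062 0.378
v 2.93 -0.66 -1.351
v 2.921 0.623 -0.315
v 2.548 -0.653 -1.364
v 2.538 0.631 -0.327
v 2.193 -0.744 -1.255
v 2.183 0.54 -0.218
v 1.926 -0.917 -1.042
v 1.917 0.366 -0.006
v 1.794 -1.144 -0.764
v 1.785 0.14 0.273
v 1.82 -1.383 -0.467
v 1.81 -0.1 0.57
v 1.998 -1.595 -0.203
v 1.989 -0.312 0.834
v 2.299 -1.742 -0.018
v 2.289 -0.459 1.019
v 2.67 -1.8 0.057
v 2.66 -0.516 1.093
v 3.047 -1.757 0.007
v 3.037 -0.473 1.044
v 3.365 -1.622 -0.157
v 3.355 -0.338 0.88
v 3.568 -1.417 -0.408
v 3.559 -0.134 0.629
v 3.623 -1.179 -0.703
v 3.613 0.104 0.334
v 3.518 -0.948 -0.989
v 3.509 0.335 0.047
v -2.074 -2.379 1.23
v -1.807 -1.925 0.903
v -1.046 -1.921 2.71
v -2.01 -1.804 1.007
v -2.224 -1.783 1.149
v -2.412 -1.865 1.305
v -2.542 -2.036 1.448
v -2.591 -2.266 1.553
v -2.55 -2.516 1.602
v -2.427 -2.742 1.587
v -2.243 -2.905 1.51
v -2.03 -2.978 1.385
v -1.825 -2.947 1.232
v -1.662 -2.818 1.079
v -1.571 -2.613 0.953
v -1.566 -2.367 0.874
v -1.65 -2.124 0.856
v -1.318 2.649 -4.331
v -0.5 3.022 -3.996
v -1.862 3.211 -3.629
v -0.626 3.314 -4.328
v -0.911 3.453 -4.66
v -1.289 3.408 -4.917
v -1.674 3.189 -5.04
v -1.978 2.847 -5
v -2.13 2.458 -4.807
v -2.097 2.114 -4.504
v -1.885 1.892 -4.162
v -1.543 1.844 -3.859
v -1.15 1.98 -3.663
v -0.796 2.269 -3.621
v -0.561 2.645 -3.741
f 2 1 5
f 2 5 3
f 3 5 6
f 3 6 4
f 5 1 7
f 5 7 6
f 6 7 8
f 6 8 4
f 7 1 9
f 7 9 8
f 8 9 10
f 8 10 4
f 9 1 11
f 9 11 10
f 10 11 12
f 10 12 4
f 11 1 13
f 11 13 12
f 12 13 14
f 12 14 4
f 13 1 15
f 13 15 14
f 14 15 16
f 14 16 4
f 15 1 17
f 15 17 16
f 16 17 18
f 16 18 4
f 17 1 2
f 17 2 18
f 18 2 3
f 18 3 4
f 20 22 19
f 23 20 19
f 19 22 21
f 21 23 19
f 20 26 22
f 24 20 23
f 24 26 20
f 22 26 21
f 25 23 21
f 21 26 25
f 25 24 23
f 26 24 25
f 28 27 31
f 28 31 29
f 29 31 32
f 29 32 30
f 31 27 33
f 31 33 32
f 32 33 34
f 32 34 30
f 33 27 35
f 33 35 34
f 34 35 36
f 34 36 30
f 35 27 37
f 35 37 36
f 36 37 38
f 36 38 30
f 37 27 39
f 37 39 38
f 38 39 40
f 38 40 30
f 39 27 41
f 39 41 40
f 40 41 42
f 40 42 30
f 41 27 43
f 41 43 42
f 42 43 44
f 42 44 30
f 43 27 45
f 43 45 44
f 44 45 46
f 44 46 30
f 45 27 47
f 45 47 46
f 46 47 48
f 46 48 30
f 47 27 49
f 47 49 48
f 48 49 50
f 48 50 30
f 49 27 51
f 49 51 50
f 50 51 52
f 50 52 30
f 51 27 53
f 51 53 52
f 52 53 54
f 52 54 30
f 53 27 55
f 53 55 54
f 54 55 56
f 54 56 30
f 55 27 57
f 55 57 56
f 56 57 58
f 56 58 30
f 57 27 28
f 57 28 58
f 58 28 29
f 58 29 30
f 60 59 62
f 60 62 61
f 62 59 63
f 62 63 61
f 63 59 64
f 63 64 61
f 64 59 65
f 64 65 61
f 65 59 66
f 65 66 61
f 66 59 67
f 66 67 61
f 67 59 68
f 67 68 61
f 68 59 69
f 68 69 61
f 69 59 70
f 69 70 61
f 70 59 71
f 70 71 61
f 71 59 72
f 71 72 61
f 72 59 73
f 72 73 61
f 73 59 74
f 73 74 61
f 74 59 75
f 74 75 61
f 75 59 60
f 75 60 61
f 77 76 79
f 77 79 78
f 79 76 80
f 79 80 78
f 80 76 81
f 80 81 78
f 81 76 82
f 81 82 78
f 82 76 83
f 82 83 78
f 83 76 84
f 83 84 78
f 84 76 85
f 84 85 78
f 85 76 86
f 85 86 78
f 86 76 87
f 86 87 78
f 87 76 88
f 87 88 78
f 88 76 89
f 88 89 78
f 89 76 90
f 89 90 78
f 90 76 77
f 90 77 78



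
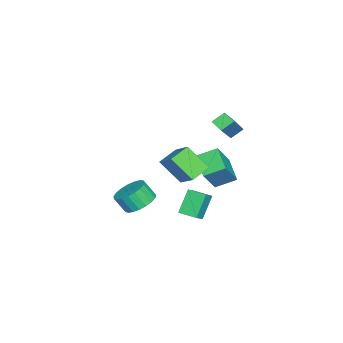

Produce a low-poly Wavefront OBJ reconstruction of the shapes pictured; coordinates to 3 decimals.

v 0.743 1.763 2.877
v 1.908 2.801 4.064
v 0.91 3.005 1.628
v 2.074 4.043 2.814
v 1.726 1.177 2.426
v 2.89 2.215 3.612
v 1.892 2.419 1.176
v 3.057 3.457 2.363
v -4.086 2.885 1.757
v -4.58 3.461 2.295
v -3.681 3.543 1.426
v -4.175 4.118 1.964
v -2.645 2.742 3.236
v -3.139 3.317 3.774
v -2.24 3.399 2.905
v -2.734 3.975 3.443
v 1.08 -0.13 -1.581
v 1.682 -0.795 -2.046
v 1.701 -1.436 -1.103
v 1.1 -0.77 -0.639
v 1.96 -0.532 -1.873
v 1.979 -1.173 -0.93
v 2.086 -0.2 -1.649
v 2.105 -0.84 -0.707
v 2.038 0.145 -1.414
v 2.057 -0.496 -0.471
v 1.824 0.442 -1.208
v 1.844 -0.199 -0.265
v 1.482 0.64 -1.066
v 1.502 -0 -0.123
v 1.071 0.706 -1.013
v 1.09 0.065 -0.071
v 0.661 0.626 -1.059
v 0.68 -0.015 -0.116
v 0.324 0.416 -1.195
v 0.343 -0.225 -0.252
v 0.117 0.112 -1.398
v 0.136 -0.529 -0.455
v 0.077 -0.234 -1.632
v 0.096 -0.875 -0.689
v 0.211 -0.562 -1.858
v 0.23 -1.203 -0.915
v 0.495 -0.815 -2.036
v 0.514 -1.456 -1.093
v 0.88 -0.95 -2.135
v 0.899 -1.591 -1.192
v 1.3 -0.943 -2.139
v 1.319 -1.584 -1.196
v -1.918 2.728 -0.028
v -2.363 3.839 0.53
v -0.699 3.548 -0.687
v -1.144 4.658 -0.129
v -0.856 2.382 1.509
v -1.301 3.492 2.067
v 0.363 3.201 0.85
v -0.082 4.312 1.408
v 3.575 3.18 -0.014
v 2.646 3.413 1.217
v 3.775 4.22 -0.06
v 2.846 4.453 1.171
v 4.294 3.067 0.549
v 3.365 3.3 1.78
v 4.494 4.107 0.503
v 3.565 4.34 1.734
f 2 4 1
f 5 2 1
f 1 4 3
f 3 5 1
f 2 8 4
f 6 2 5
f 6 8 2
f 4 8 3
f 7 5 3
f 3 8 7
f 7 6 5
f 8 6 7
f 10 12 9
f 13 10 9
f 9 12 11
f 11 13 9
f 10 16 12
f 14 10 13
f 14 16 10
f 12 16 11
f 15 13 11
f 11 16 15
f 15 14 13
f 16 14 15
f 18 17 21
f 18 21 19
f 19 21 22
f 19 22 20
f 21 17 23
f 21 23 22
f 22 23 24
f 22 24 20
f 23 17 25
f 23 25 24
f 24 25 26
f 24 26 20
f 25 17 27
f 25 27 26
f 26 27 28
f 26 28 20
f 27 17 29
f 27 29 28
f 28 29 30
f 28 30 20
f 29 17 31
f 29 31 30
f 30 31 32
f 30 32 20
f 31 17 33
f 31 33 32
f 32 33 34
f 32 34 20
f 33 17 35
f 33 35 34
f 34 35 36
f 34 36 20
f 35 17 37
f 35 37 36
f 36 37 38
f 36 38 20
f 37 17 39
f 37 39 38
f 38 39 40
f 38 40 20
f 39 17 41
f 39 41 40
f 40 41 42
f 40 42 20
f 41 17 43
f 41 43 42
f 42 43 44
f 42 44 20
f 43 17 45
f 43 45 44
f 44 45 46
f 44 46 20
f 45 17 47
f 45 47 46
f 46 47 48
f 46 48 20
f 47 17 18
f 47 18 48
f 48 18 19
f 48 19 20
f 50 52 49
f 53 50 49
f 49 52 51
f 51 53 49
f 50 56 52
f 54 50 53
f 54 56 50
f 52 56 51
f 55 53 51
f 51 56 55
f 55 54 53
f 56 54 55
f 58 60 57
f 61 58 57
f 57 60 59
f 59 61 57
f 58 64 60
f 62 58 61
f 62 64 58
f 60 64 59
f 63 61 59
f 59 64 63
f 63 62 61
f 64 62 63



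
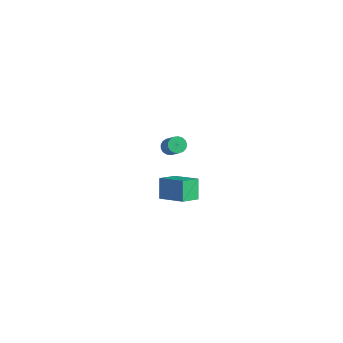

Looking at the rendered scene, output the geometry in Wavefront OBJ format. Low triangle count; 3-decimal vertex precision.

v -0.925 -2.765 3.335
v -0.604 -3.015 2.995
v 0.387 -3.524 4.305
v 0.065 -3.275 4.645
v -0.506 -2.781 3.011
v 0.485 -3.29 4.322
v -0.504 -2.544 3.102
v 0.487 -3.053 4.413
v -0.598 -2.358 3.246
v 0.392 -2.867 4.556
v -0.768 -2.265 3.41
v 0.223 -2.774 4.721
v -0.974 -2.287 3.557
v 0.017 -2.796 4.868
v -1.168 -2.418 3.653
v -0.177 -2.927 4.964
v -1.307 -2.629 3.676
v -0.316 -3.138 4.987
v -1.359 -2.871 3.621
v -0.368 -3.38 4.932
v -1.311 -3.089 3.5
v -0.32 -3.598 4.811
v -1.175 -3.233 3.342
v -0.184 -3.742 4.652
v -0.982 -3.27 3.181
v 0.009 -3.779 4.492
v -0.776 -3.191 3.056
v 0.215 -3.7 4.367
v -2.427 -0.71 -4.343
v -2.586 -1.86 -3.715
v -3.008 -0.06 -3.299
v -3.166 -1.21 -2.671
v -0.814 -0.51 -3.569
v -0.972 -1.66 -2.941
v -1.394 0.14 -2.525
v -1.553 -1.01 -1.897
f 2 1 5
f 2 5 3
f 3 5 6
f 3 6 4
f 5 1 7
f 5 7 6
f 6 7 8
f 6 8 4
f 7 1 9
f 7 9 8
f 8 9 10
f 8 10 4
f 9 1 11
f 9 11 10
f 10 11 12
f 10 12 4
f 11 1 13
f 11 13 12
f 12 13 14
f 12 14 4
f 13 1 15
f 13 15 14
f 14 15 16
f 14 16 4
f 15 1 17
f 15 17 16
f 16 17 18
f 16 18 4
f 17 1 19
f 17 19 18
f 18 19 20
f 18 20 4
f 19 1 21
f 19 21 20
f 20 21 22
f 20 22 4
f 21 1 23
f 21 23 22
f 22 23 24
f 22 24 4
f 23 1 25
f 23 25 24
f 24 25 26
f 24 26 4
f 25 1 27
f 25 27 26
f 26 27 28
f 26 28 4
f 27 1 2
f 27 2 28
f 28 2 3
f 28 3 4
f 30 32 29
f 33 30 29
f 29 32 31
f 31 33 29
f 30 36 32
f 34 30 33
f 34 36 30
f 32 36 31
f 35 33 31
f 31 36 35
f 35 34 33
f 36 34 35



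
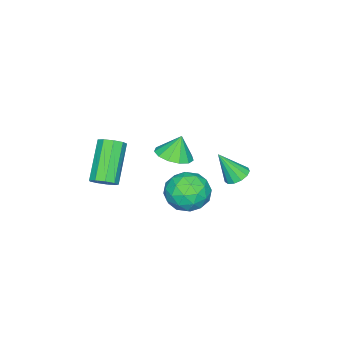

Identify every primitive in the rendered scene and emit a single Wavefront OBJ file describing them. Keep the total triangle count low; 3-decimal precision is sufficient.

v -4.002 3.078 -3.796
v -3.6 3.504 -3.665
v -3.658 2.362 -2.524
v -3.893 3.604 -3.53
v -4.22 3.538 -3.479
v -4.478 3.325 -3.528
v -4.585 3.034 -3.663
v -4.507 2.757 -3.84
v -4.268 2.582 -4.003
v -3.945 2.564 -4.101
v -3.64 2.709 -4.101
v -3.449 2.972 -4.005
v -3.435 3.268 -3.843
v 0.099 3.992 -0.956
v 1.067 4.149 -1.078
v 0.173 2.751 -1.962
v 1.141 2.908 -2.084
v 0.8 2.579 -1.217
v 0.754 3.346 -0.595
v 0.486 3.554 -2.445
v 0.44 4.321 -1.823
v 1.306 3.879 -1.998
v 1.5 3.276 -1.239
v -0.26 3.624 -1.801
v -0.066 3.021 -1.042
v 0.576 4.18 -0.929
v 0.664 2.72 -2.111
v 0.463 2.527 -1.601
v 1.032 2.619 -1.673
v 0.392 3.708 -0.645
v 0.961 3.8 -0.717
v 0.804 2.877 -0.798
v 0.279 3.1 -2.323
v 0.848 3.192 -2.395
v 0.208 4.281 -1.367
v 0.777 4.373 -1.439
v 0.436 4.023 -2.242
v 1.286 4.113 -1.542
v 1.33 3.383 -2.133
v 0.945 3.763 -2.345
v 0.918 4.214 -1.979
v 1.4 3.759 -1.096
v 1.444 3.029 -1.686
v 1.243 2.835 -1.177
v 1.216 3.286 -0.812
v 1.541 3.6 -1.636
v -0.204 3.871 -1.354
v -0.16 3.141 -1.944
v 0.024 3.614 -2.228
v -0.003 4.065 -1.863
v -0.09 3.517 -0.907
v -0.046 2.787 -1.498
v 0.322 2.686 -1.061
v 0.295 3.137 -0.695
v -0.301 3.3 -1.404
v 1.637 0.275 -1.586
v 1.957 0.567 -1.185
v 0.622 0.117 0.207
v 0.303 -0.175 -0.194
v 1.692 0.816 -1.359
v 0.357 0.367 0.033
v 1.401 0.813 -1.639
v 0.066 0.363 -0.247
v 1.221 0.557 -1.894
v -0.114 0.108 -0.502
v 1.236 0.17 -2.005
v -0.099 -0.28 -0.613
v 1.438 -0.169 -1.92
v 0.104 -0.618 -0.528
v 1.734 -0.3 -1.679
v 0.399 -0.749 -0.287
v 1.985 -0.162 -1.394
v 0.65 -0.611 -0.002
v 2.073 0.18 -1.199
v 0.738 -0.269 0.193
v -1.155 1.772 -1.159
v -0.587 2.359 -1.086
v -1.465 1.948 -0.161
v -0.969 2.566 -1.242
v -1.411 2.522 -1.371
v -1.771 2.239 -1.433
v -1.935 1.808 -1.408
v -1.852 1.365 -1.304
v -1.547 1.052 -1.154
v -1.118 0.967 -1.006
v -0.701 1.138 -0.906
v -0.427 1.51 -0.887
v -0.385 1.965 -0.954
f 2 1 4
f 2 4 3
f 4 1 5
f 4 5 3
f 5 1 6
f 5 6 3
f 6 1 7
f 6 7 3
f 7 1 8
f 7 8 3
f 8 1 9
f 8 9 3
f 9 1 10
f 9 10 3
f 10 1 11
f 10 11 3
f 11 1 12
f 11 12 3
f 12 1 13
f 12 13 3
f 13 1 2
f 13 2 3
f 14 51 30
f 51 25 54
f 30 54 19
f 51 54 30
f 14 30 26
f 30 19 31
f 26 31 15
f 30 31 26
f 14 26 35
f 26 15 36
f 35 36 21
f 26 36 35
f 14 35 47
f 35 21 50
f 47 50 24
f 35 50 47
f 14 47 51
f 47 24 55
f 51 55 25
f 47 55 51
f 15 31 42
f 31 19 45
f 42 45 23
f 31 45 42
f 19 54 32
f 54 25 53
f 32 53 18
f 54 53 32
f 25 55 52
f 55 24 48
f 52 48 16
f 55 48 52
f 24 50 49
f 50 21 37
f 49 37 20
f 50 37 49
f 21 36 41
f 36 15 38
f 41 38 22
f 36 38 41
f 17 43 29
f 43 23 44
f 29 44 18
f 43 44 29
f 17 29 27
f 29 18 28
f 27 28 16
f 29 28 27
f 17 27 34
f 27 16 33
f 34 33 20
f 27 33 34
f 17 34 39
f 34 20 40
f 39 40 22
f 34 40 39
f 17 39 43
f 39 22 46
f 43 46 23
f 39 46 43
f 18 44 32
f 44 23 45
f 32 45 19
f 44 45 32
f 16 28 52
f 28 18 53
f 52 53 25
f 28 53 52
f 20 33 49
f 33 16 48
f 49 48 24
f 33 48 49
f 22 40 41
f 40 20 37
f 41 37 21
f 40 37 41
f 23 46 42
f 46 22 38
f 42 38 15
f 46 38 42
f 57 56 60
f 57 60 58
f 58 60 61
f 58 61 59
f 60 56 62
f 60 62 61
f 61 62 63
f 61 63 59
f 62 56 64
f 62 64 63
f 63 64 65
f 63 65 59
f 64 56 66
f 64 66 65
f 65 66 67
f 65 67 59
f 66 56 68
f 66 68 67
f 67 68 69
f 67 69 59
f 68 56 70
f 68 70 69
f 69 70 71
f 69 71 59
f 70 56 72
f 70 72 71
f 71 72 73
f 71 73 59
f 72 56 74
f 72 74 73
f 73 74 75
f 73 75 59
f 74 56 57
f 74 57 75
f 75 57 58
f 75 58 59
f 77 76 79
f 77 79 78
f 79 76 80
f 79 80 78
f 80 76 81
f 80 81 78
f 81 76 82
f 81 82 78
f 82 76 83
f 82 83 78
f 83 76 84
f 83 84 78
f 84 76 85
f 84 85 78
f 85 76 86
f 85 86 78
f 86 76 87
f 86 87 78
f 87 76 88
f 87 88 78
f 88 76 77
f 88 77 78



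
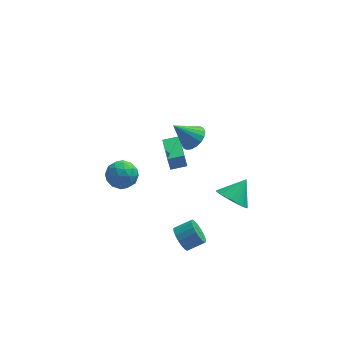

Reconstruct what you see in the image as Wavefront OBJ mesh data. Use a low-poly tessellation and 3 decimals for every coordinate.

v -0.271 -2.895 -2.72
v 0.024 -2.632 -3.369
v 0.946 -2.482 -2.889
v 0.651 -2.745 -2.24
v -0.098 -2.352 -3.223
v 0.824 -2.202 -2.743
v -0.254 -2.18 -2.977
v 0.668 -2.03 -2.497
v -0.413 -2.149 -2.68
v 0.509 -2 -2.2
v -0.544 -2.266 -2.391
v 0.378 -2.117 -1.911
v -0.621 -2.508 -2.167
v 0.301 -2.358 -1.688
v -0.629 -2.826 -2.053
v 0.293 -2.677 -1.573
v -0.566 -3.158 -2.071
v 0.356 -3.008 -1.591
v -0.444 -3.438 -2.217
v 0.478 -3.288 -1.737
v -0.288 -3.61 -2.463
v 0.634 -3.46 -1.983
v -0.129 -3.64 -2.76
v 0.793 -3.491 -2.28
v 0.002 -3.523 -3.049
v 0.924 -3.374 -2.569
v 0.079 -3.282 -3.272
v 1.001 -3.132 -2.793
v 0.087 -2.963 -3.387
v 1.009 -2.814 -2.907
v 2.61 0.043 -2.703
v 3.019 0.515 -3.458
v 3.45 0.797 -1.777
v 2.723 0.744 -3.378
v 2.411 0.867 -3.194
v 2.129 0.864 -2.936
v 1.92 0.736 -2.642
v 1.816 0.502 -2.358
v 1.834 0.199 -2.126
v 1.969 -0.129 -1.982
v 2.202 -0.43 -1.948
v 2.497 -0.659 -2.028
v 2.81 -0.782 -2.212
v 3.092 -0.779 -2.47
v 3.3 -0.651 -2.763
v 3.404 -0.417 -3.048
v 3.387 -0.114 -3.28
v 3.252 0.214 -3.424
v -3.591 0.534 0.17
v -3.021 0.373 0.868
v -3.199 -0.753 -0.448
v -2.629 -0.914 0.25
v -3.534 -0.929 0.385
v -3.776 -0.134 0.767
v -2.444 -0.246 -0.347
v -2.686 0.549 0.035
v -2.312 -0.109 0.548
v -2.986 -0.532 1
v -3.234 0.152 -0.58
v -3.908 -0.271 -0.128
v -3.34 0.566 0.573
v -2.88 -0.946 -0.153
v -3.411 -0.955 -0.074
v -3.076 -1.05 0.336
v -3.784 0.268 0.514
v -3.449 0.174 0.924
v -3.751 -0.592 0.64
v -2.771 -0.554 -0.504
v -2.436 -0.648 -0.094
v -3.144 0.67 0.084
v -2.809 0.575 0.494
v -2.469 0.212 -0.22
v -2.589 0.188 0.795
v -2.359 -0.568 0.432
v -2.25 -0.175 0.081
v -2.392 0.292 0.306
v -2.985 -0.06 1.061
v -2.755 -0.816 0.698
v -3.286 -0.825 0.777
v -3.429 -0.358 1.002
v -2.568 -0.343 0.873
v -3.465 0.436 -0.278
v -3.235 -0.32 -0.641
v -2.791 -0.022 -0.582
v -2.934 0.445 -0.357
v -3.861 0.188 -0.012
v -3.631 -0.568 -0.375
v -3.828 -0.672 0.114
v -3.97 -0.205 0.339
v -3.652 -0.037 -0.453
v 0.67 1.156 1.715
v 1.071 1.762 2.074
v -0.37 1.164 2.865
v 0.837 1.935 1.862
v 0.57 1.954 1.62
v 0.323 1.816 1.397
v 0.145 1.546 1.238
v 0.07 1.199 1.172
v 0.115 0.844 1.215
v 0.269 0.551 1.357
v 0.503 0.377 1.569
v 0.77 0.358 1.811
v 1.017 0.497 2.034
v 1.195 0.766 2.193
v 1.27 1.113 2.258
v 1.225 1.468 2.216
v -0.415 2.748 -2.718
v -0.573 2.897 -1.927
v -0.548 4.833 -3.136
v -0.706 4.981 -2.345
v 0.486 2.839 -2.555
v 0.328 2.987 -1.764
v 0.353 4.923 -2.973
v 0.195 5.072 -2.182
f 2 1 5
f 2 5 3
f 3 5 6
f 3 6 4
f 5 1 7
f 5 7 6
f 6 7 8
f 6 8 4
f 7 1 9
f 7 9 8
f 8 9 10
f 8 10 4
f 9 1 11
f 9 11 10
f 10 11 12
f 10 12 4
f 11 1 13
f 11 13 12
f 12 13 14
f 12 14 4
f 13 1 15
f 13 15 14
f 14 15 16
f 14 16 4
f 15 1 17
f 15 17 16
f 16 17 18
f 16 18 4
f 17 1 19
f 17 19 18
f 18 19 20
f 18 20 4
f 19 1 21
f 19 21 20
f 20 21 22
f 20 22 4
f 21 1 23
f 21 23 22
f 22 23 24
f 22 24 4
f 23 1 25
f 23 25 24
f 24 25 26
f 24 26 4
f 25 1 27
f 25 27 26
f 26 27 28
f 26 28 4
f 27 1 29
f 27 29 28
f 28 29 30
f 28 30 4
f 29 1 2
f 29 2 30
f 30 2 3
f 30 3 4
f 32 31 34
f 32 34 33
f 34 31 35
f 34 35 33
f 35 31 36
f 35 36 33
f 36 31 37
f 36 37 33
f 37 31 38
f 37 38 33
f 38 31 39
f 38 39 33
f 39 31 40
f 39 40 33
f 40 31 41
f 40 41 33
f 41 31 42
f 41 42 33
f 42 31 43
f 42 43 33
f 43 31 44
f 43 44 33
f 44 31 45
f 44 45 33
f 45 31 46
f 45 46 33
f 46 31 47
f 46 47 33
f 47 31 48
f 47 48 33
f 48 31 32
f 48 32 33
f 49 86 65
f 86 60 89
f 65 89 54
f 86 89 65
f 49 65 61
f 65 54 66
f 61 66 50
f 65 66 61
f 49 61 70
f 61 50 71
f 70 71 56
f 61 71 70
f 49 70 82
f 70 56 85
f 82 85 59
f 70 85 82
f 49 82 86
f 82 59 90
f 86 90 60
f 82 90 86
f 50 66 77
f 66 54 80
f 77 80 58
f 66 80 77
f 54 89 67
f 89 60 88
f 67 88 53
f 89 88 67
f 60 90 87
f 90 59 83
f 87 83 51
f 90 83 87
f 59 85 84
f 85 56 72
f 84 72 55
f 85 72 84
f 56 71 76
f 71 50 73
f 76 73 57
f 71 73 76
f 52 78 64
f 78 58 79
f 64 79 53
f 78 79 64
f 52 64 62
f 64 53 63
f 62 63 51
f 64 63 62
f 52 62 69
f 62 51 68
f 69 68 55
f 62 68 69
f 52 69 74
f 69 55 75
f 74 75 57
f 69 75 74
f 52 74 78
f 74 57 81
f 78 81 58
f 74 81 78
f 53 79 67
f 79 58 80
f 67 80 54
f 79 80 67
f 51 63 87
f 63 53 88
f 87 88 60
f 63 88 87
f 55 68 84
f 68 51 83
f 84 83 59
f 68 83 84
f 57 75 76
f 75 55 72
f 76 72 56
f 75 72 76
f 58 81 77
f 81 57 73
f 77 73 50
f 81 73 77
f 92 91 94
f 92 94 93
f 94 91 95
f 94 95 93
f 95 91 96
f 95 96 93
f 96 91 97
f 96 97 93
f 97 91 98
f 97 98 93
f 98 91 99
f 98 99 93
f 99 91 100
f 99 100 93
f 100 91 101
f 100 101 93
f 101 91 102
f 101 102 93
f 102 91 103
f 102 103 93
f 103 91 104
f 103 104 93
f 104 91 105
f 104 105 93
f 105 91 106
f 105 106 93
f 106 91 92
f 106 92 93
f 108 110 107
f 111 108 107
f 107 110 109
f 109 111 107
f 108 114 110
f 112 108 111
f 112 114 108
f 110 114 109
f 113 111 109
f 109 114 113
f 113 112 111
f 114 112 113



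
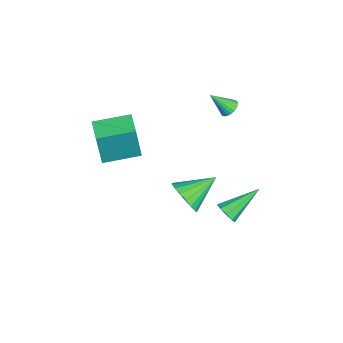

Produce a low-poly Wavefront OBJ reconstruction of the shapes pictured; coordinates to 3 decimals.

v 0.985 1.046 -2.839
v 1.383 1.441 -3.149
v 0.235 2.634 -1.781
v 1.005 1.407 -3.367
v 0.617 1.205 -3.338
v 0.402 0.929 -3.076
v 0.46 0.707 -2.703
v 0.763 0.644 -2.393
v 1.17 0.769 -2.293
v 1.491 1.024 -2.447
v 1.575 1.289 -2.786
v -2.756 -4.828 -1.167
v -2.546 -5.081 0.918
v -3.025 -2.975 -0.915
v -2.814 -3.227 1.169
v -1.506 -4.633 -1.269
v -1.295 -4.885 0.815
v -1.774 -2.779 -1.018
v -1.564 -3.032 1.067
v 2.144 -0.932 -0.352
v 2.641 -1.15 0.427
v 1.496 0.532 0.472
v 2.91 -0.908 0.209
v 3.028 -0.671 -0.121
v 2.97 -0.485 -0.496
v 2.748 -0.388 -0.843
v 2.407 -0.398 -1.092
v 2.014 -0.514 -1.195
v 1.646 -0.713 -1.131
v 1.377 -0.955 -0.913
v 1.26 -1.193 -0.583
v 1.318 -1.378 -0.208
v 1.539 -1.476 0.139
v 1.88 -1.465 0.389
v 2.274 -1.349 0.492
v -2.271 1.332 2.005
v -1.988 1.66 2.311
v -2.289 0.428 2.995
v -2.195 1.718 2.36
v -2.415 1.71 2.348
v -2.61 1.636 2.277
v -2.746 1.509 2.159
v -2.8 1.352 2.014
v -2.763 1.191 1.868
v -2.64 1.055 1.745
v -2.454 0.967 1.668
v -2.236 0.941 1.649
v -2.024 0.983 1.692
v -1.854 1.086 1.788
v -1.757 1.231 1.923
v -1.748 1.393 2.072
v -1.83 1.545 2.209
f 2 1 4
f 2 4 3
f 4 1 5
f 4 5 3
f 5 1 6
f 5 6 3
f 6 1 7
f 6 7 3
f 7 1 8
f 7 8 3
f 8 1 9
f 8 9 3
f 9 1 10
f 9 10 3
f 10 1 11
f 10 11 3
f 11 1 2
f 11 2 3
f 13 15 12
f 16 13 12
f 12 15 14
f 14 16 12
f 13 19 15
f 17 13 16
f 17 19 13
f 15 19 14
f 18 16 14
f 14 19 18
f 18 17 16
f 19 17 18
f 21 20 23
f 21 23 22
f 23 20 24
f 23 24 22
f 24 20 25
f 24 25 22
f 25 20 26
f 25 26 22
f 26 20 27
f 26 27 22
f 27 20 28
f 27 28 22
f 28 20 29
f 28 29 22
f 29 20 30
f 29 30 22
f 30 20 31
f 30 31 22
f 31 20 32
f 31 32 22
f 32 20 33
f 32 33 22
f 33 20 34
f 33 34 22
f 34 20 35
f 34 35 22
f 35 20 21
f 35 21 22
f 37 36 39
f 37 39 38
f 39 36 40
f 39 40 38
f 40 36 41
f 40 41 38
f 41 36 42
f 41 42 38
f 42 36 43
f 42 43 38
f 43 36 44
f 43 44 38
f 44 36 45
f 44 45 38
f 45 36 46
f 45 46 38
f 46 36 47
f 46 47 38
f 47 36 48
f 47 48 38
f 48 36 49
f 48 49 38
f 49 36 50
f 49 50 38
f 50 36 51
f 50 51 38
f 51 36 52
f 51 52 38
f 52 36 37
f 52 37 38



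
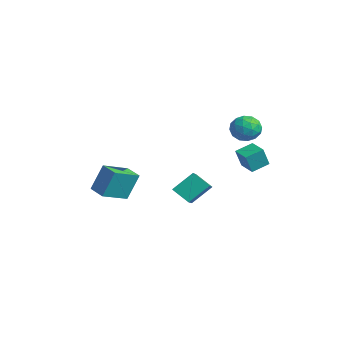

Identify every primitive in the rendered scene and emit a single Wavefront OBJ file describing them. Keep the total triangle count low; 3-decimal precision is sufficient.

v 3.528 1.682 2.012
v 4.046 1.296 2.365
v 2.714 1.304 2.795
v 3.232 0.918 3.148
v 3.243 1.653 3.169
v 3.746 1.887 2.685
v 3.014 0.713 2.475
v 3.517 0.947 1.991
v 3.728 0.697 2.651
v 3.87 1.278 3.079
v 2.89 1.322 2.081
v 3.032 1.903 2.509
v 3.858 1.522 2.12
v 2.902 1.078 3.04
v 2.908 1.51 3.052
v 3.213 1.283 3.26
v 3.682 1.87 2.308
v 3.987 1.643 2.515
v 3.515 1.853 2.987
v 2.773 0.957 2.645
v 3.078 0.73 2.852
v 3.547 1.317 1.9
v 3.852 1.09 2.108
v 3.245 0.747 2.173
v 3.976 0.943 2.495
v 3.498 0.721 2.955
v 3.37 0.6 2.56
v 3.665 0.738 2.276
v 4.06 1.285 2.747
v 3.581 1.063 3.207
v 3.588 1.495 3.219
v 3.883 1.633 2.935
v 3.873 0.933 2.915
v 3.179 1.537 1.953
v 2.7 1.315 2.413
v 2.877 0.967 2.225
v 3.172 1.105 1.941
v 3.262 1.879 2.205
v 2.784 1.657 2.665
v 3.095 1.862 2.884
v 3.39 2 2.6
v 2.887 1.667 2.245
v -0.051 -0.622 -2.134
v 0.003 0.356 -1.265
v -1.246 0.049 -2.816
v -1.191 1.028 -1.946
v 0.591 -0.108 -2.754
v 0.646 0.871 -1.884
v -0.603 0.564 -3.435
v -0.549 1.542 -2.566
v 2.305 1.632 -0.081
v 2.398 1.284 0.862
v 2.247 2.473 0.235
v 2.34 2.124 1.179
v 3.2 1.716 -0.139
v 3.293 1.367 0.805
v 3.142 2.556 0.178
v 3.235 2.208 1.121
v 0.56 -4.667 -1.119
v 0.604 -4.109 0.196
v 0.223 -3.403 -1.645
v 0.267 -2.844 -0.329
v 1.453 -4.476 -1.231
v 1.497 -3.917 0.085
v 1.116 -3.211 -1.756
v 1.16 -2.653 -0.441
f 1 38 17
f 38 12 41
f 17 41 6
f 38 41 17
f 1 17 13
f 17 6 18
f 13 18 2
f 17 18 13
f 1 13 22
f 13 2 23
f 22 23 8
f 13 23 22
f 1 22 34
f 22 8 37
f 34 37 11
f 22 37 34
f 1 34 38
f 34 11 42
f 38 42 12
f 34 42 38
f 2 18 29
f 18 6 32
f 29 32 10
f 18 32 29
f 6 41 19
f 41 12 40
f 19 40 5
f 41 40 19
f 12 42 39
f 42 11 35
f 39 35 3
f 42 35 39
f 11 37 36
f 37 8 24
f 36 24 7
f 37 24 36
f 8 23 28
f 23 2 25
f 28 25 9
f 23 25 28
f 4 30 16
f 30 10 31
f 16 31 5
f 30 31 16
f 4 16 14
f 16 5 15
f 14 15 3
f 16 15 14
f 4 14 21
f 14 3 20
f 21 20 7
f 14 20 21
f 4 21 26
f 21 7 27
f 26 27 9
f 21 27 26
f 4 26 30
f 26 9 33
f 30 33 10
f 26 33 30
f 5 31 19
f 31 10 32
f 19 32 6
f 31 32 19
f 3 15 39
f 15 5 40
f 39 40 12
f 15 40 39
f 7 20 36
f 20 3 35
f 36 35 11
f 20 35 36
f 9 27 28
f 27 7 24
f 28 24 8
f 27 24 28
f 10 33 29
f 33 9 25
f 29 25 2
f 33 25 29
f 44 46 43
f 47 44 43
f 43 46 45
f 45 47 43
f 44 50 46
f 48 44 47
f 48 50 44
f 46 50 45
f 49 47 45
f 45 50 49
f 49 48 47
f 50 48 49
f 52 54 51
f 55 52 51
f 51 54 53
f 53 55 51
f 52 58 54
f 56 52 55
f 56 58 52
f 54 58 53
f 57 55 53
f 53 58 57
f 57 56 55
f 58 56 57
f 60 62 59
f 63 60 59
f 59 62 61
f 61 63 59
f 60 66 62
f 64 60 63
f 64 66 60
f 62 66 61
f 65 63 61
f 61 66 65
f 65 64 63
f 66 64 65

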